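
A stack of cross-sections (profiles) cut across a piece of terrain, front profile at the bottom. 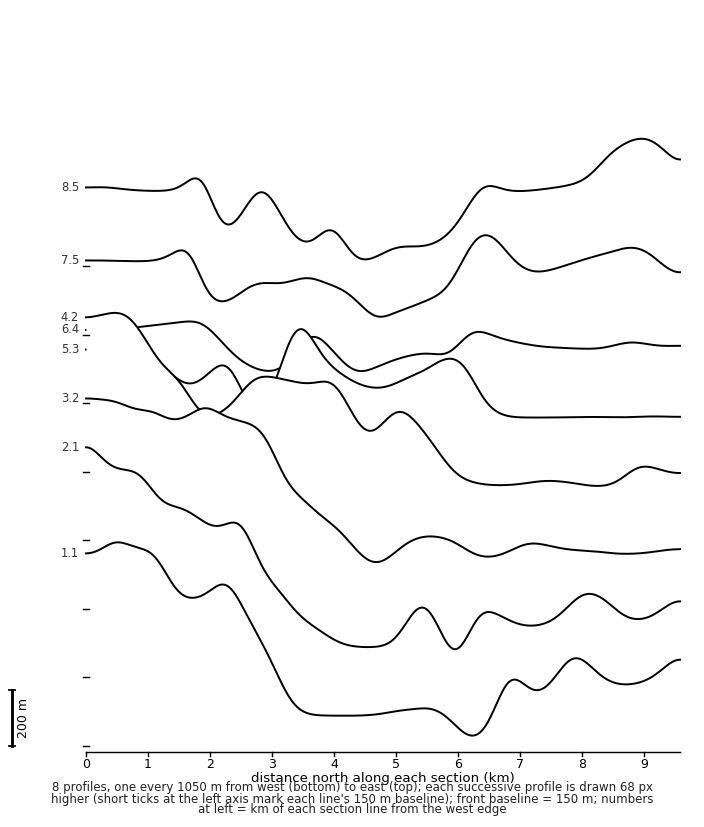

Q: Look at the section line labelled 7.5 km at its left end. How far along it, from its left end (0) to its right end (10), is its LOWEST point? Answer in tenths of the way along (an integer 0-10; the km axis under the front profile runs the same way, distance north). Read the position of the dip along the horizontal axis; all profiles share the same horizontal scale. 5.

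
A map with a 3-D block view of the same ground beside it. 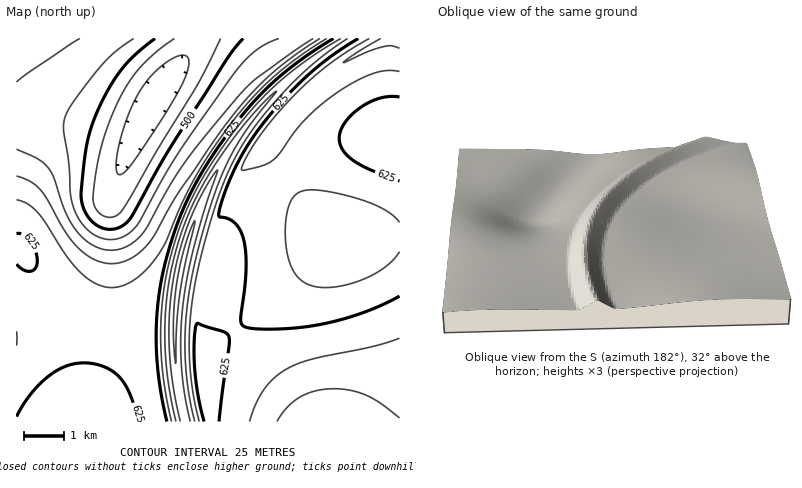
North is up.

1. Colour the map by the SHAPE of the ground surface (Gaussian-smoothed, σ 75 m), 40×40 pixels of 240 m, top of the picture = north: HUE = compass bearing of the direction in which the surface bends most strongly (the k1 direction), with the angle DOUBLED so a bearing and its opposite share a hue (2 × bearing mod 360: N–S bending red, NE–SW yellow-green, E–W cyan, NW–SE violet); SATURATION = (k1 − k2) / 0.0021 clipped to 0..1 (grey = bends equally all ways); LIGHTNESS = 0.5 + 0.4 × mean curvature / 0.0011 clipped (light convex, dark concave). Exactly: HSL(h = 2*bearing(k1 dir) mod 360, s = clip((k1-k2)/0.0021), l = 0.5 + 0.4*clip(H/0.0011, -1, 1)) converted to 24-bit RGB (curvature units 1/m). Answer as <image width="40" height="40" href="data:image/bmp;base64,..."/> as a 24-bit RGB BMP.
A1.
<image width="40" height="40" href="data:image/bmp;base64,Qk32EgAAAAAAADYAAAAoAAAAKAAAACgAAAABABgAAAAAAMASAAATCwAAEwsAAAAAAAAAAAAAg4OAg4OAgoKAgoKAgoGAgoF/gYB/gYB/gX9/gX9/gX9/gH5/gH5/gH5/fXqASCV2gYCC5f/HfoN8SidzeHeAfX+AfYCBfoGBfoGBfoGAf4KAf4KAgIKAgYOAgoOAgoKAgoKAgYF/gYB/gYB/gX9+gH5+gH5+gH5+g4N/g4N/goJ/goJ/goF/goB/gYB/gYB/gX9/gX9/gX9/gH5/gH5/gH5/d3GBUDN9i5GA3PqueHd9SCl1fH2AfX+AfYCBfYGAfoGAfoKAf4KAf4J/gIJ/gYKAgoKAgoKAgoGAgYB/gYB/gX9/gX5+gX5+gH5+gH5+goN/goN/goJ/goF/goF/goB/gYB/gX9/gX9/gX9/gX9/gH5/gH5/gH6Aal6CXkyDoK+Awt+Lb2h+VD99fX+AfYCAfYGAfYGAfoGAfoKAfoKAf4J/f4J/gYJ/gYKAgoGAgYF/gYB/gX9/gX9/gX5/gX5/gX5/gH5/goN/goJ/goJ/goF/goF/gYB/gYB/gX9/gX9/gX9/gX9/gX5/gH5/gH6AWUmBa2GEv9OJqbt8X1N+Y1iBfX+AfYCAfYGAfYGAfYGAfoKAfoJ/foJ/f4J/gIJ/gYKAgYGAgYB/gX9/gX9/gX5/gX5/gX5/gX5/gH5/goN+goJ+goJ+goF/goF/gYB/gYB/gX9/gX9/gX9/gX9/gX5/gH6AgH6ASDh+dG+E2+2cmKF6TT98bmqBfYCAfYCAfYGAfYGAfYF/fYJ/foJ/foJ/f4J/gIF/gYF/gYF/gYB/gX9/gX9/gX5/gX5/gX5/gX5/gX6AgoN+goJ+goJ+goJ+gYF/gYF/gYB/gYB/gX9/gX9/gX9/gX6AgX6AgH6AOy16eneD7fqxjpF7PjF4dHOAfYCAfYCAfYF/fYF/fYF/fYF/foJ/foF/foF/f4F/gIF/gYB/gX9/gX9/gX9/gX6AgX6AgX6AgX6AgX6AgoJ+gYJ+gYJ+gYJ+gYF+gYF/gYB/gIB/gH9/gH9/gX+AgX6AgX6AgH6AMyh4fXuD9/7AiIp7NCp2eHiAfoCAfYF/fYF/fYF/fYF/fYF/fYF/foF/foF/f4F/gIB/gIB/gH9/gX9/gX+AgX6AgX6AgX6AgX6AgX6AgYN9gYJ9gYJ+gYJ+gYF+gYF+gIF/gIB/gH9/gH+AgH+AgX+AgX6AgH2ALSd3gH6D+//GhoZ8Lih0e3uAfoB/foF/fYF/fYF/fYF/fYF/fYF/fYF/foF/foF/f4B/gIB/gH9/gH+AgX+AgX+AgX+AgX6BgX6BgX+BgYN9gYJ9gIJ9gIJ9gIF+gIF+gIB/gIB/gIB/gH+AgH+AgX6AgX6Af32BKSZ3gX+D/v/JhYR8KSd0fHyAfoB/foF/fYF/fYF+fYF+fYF+fYF+fYF+foF/foB/f4B/f4B/gH+AgH+AgX+AgX+BgX+BgX+Bgn+Bgn+BgYN8gYJ9gIJ9gIJ9f4F9f4F+f4F+f4B/f4CAf3+AgH+AgX6BgX6BgH2BJid3gX+D//3JhYR8Jyp0fH2Af4B/foF+fYF+fYF+fYF+fYF+fYF+fYF+fYF/foB/foB/f4B/f3+Af3+AgH+AgH+BgX+BgX+BgX+Cgn+CgYN9gIN9gIJ9f4J9foJ9foF+foF+foB/f4CAf3+Af36AgH6BgX6BgH2BJyx4gH6D//rGiIV8KS91fHyAf4F/foF+foF+fYF+fYF+fYF+fYF+fYF+fYF/fYB/foB/foB/f4CAf3+Af3+AgH+AgH+BgX+BgX+BgX+CgYN9gIN9f4N9foJ9foJ+foJ+foF/foGAfoCBfn+Bfn6BgH6BgX6BgH2BKTJ5fXuD/vS/jYh7LTd3enuAgIF/f4F/foF+foF+fYF+fYF+fYF+fYF+fYF/fYB/fYB/foB/foB/fn+Af3+Af3+AgH+AgH+AgX+BgX+BgYR+gIN+f4N+foN+foN/foKAfoKBfoKCfYCCfX6Cfn2Cf32CgX6CgX2CLzt8d3aE+Omvlo97NUJ6dXeBgYF/gIF/f4F/foF+foF+fYF+fYF+fYF/fYB/fYB/fYB/fYB/foB/fn9/fn9/f39/f39/gH+AgH+AgH+AgoR/gIR/f4N+foN/foOAfoOBfYODfYKDfYCDfH2DfXyDf32DgX2Dgn2DPEiAbnCF6tWZp5t7RVJ+anCCgoKAgIJ/f4F/foF/foF/foF/fYF/fYF/fYB/fYB/fYB/fYB/fX9/fn9/fn9/fn9/f39/f39/f39/gH5/goR/gIR/f4R/foSAfoSCfYWDfYWFfIKFfICFe3yFfHuFf3yFgXyEg32ETliDYGaGzreIxa6AW2WAV2SCgoKAgYKAgIJ/f4F/foF/foF/foF/fYB/fYB/fYB/fX9/fX9+fX9+fX9+fn9+fn9+fn9+f39+f35+f35+goWAgIWAf4WAfoWBfoaDfYaFfIaHe4OHen+HeXuHe3mHf3qHgnuGhHyGZGeESlmEq5mB6MmUcHR/PlZ/goKAgoKAgYKAgIF/f4F/foF/foF/foB/fYB/fX9/fX9+fX9+fX9+fX9+fX9+fn9+fn9+f39+f35+f35+goaBgIaAf4aBf4eCfYeEfIiGe4eJeYOJeH6Jd3mJeneIgHiIhHqIh3uHeXWEM0x/kYaB/uK9gH1+Kkx4goKAgoKAgYKAgIGAf4F/f4F/foB/foB/fn9/fX9/fX9+fX9+fX99fX59fX59fn59fn99fn99f399f359goaBgYaBgIeBf4iCfYmEe4mGeomJeISJdn2JdXaIeXWIgHaIhXiIiHqHhnuGKUh6hoCF/+bKjYR8LlJ5e36Cg4KBgoKAgYGAgIGAgIB/f4B/fn9/fn9/fX9+fX5+fX59fX59fX59fX59fn59fn59fn99fn99f399g4eCgYeBgIiBf4mBfYmCe4mEeImHdoSHdHyGc3SFeHOFgHSGh3eHiHmEiHuCOVV+dniE7MKcrZN8TmmAYnWDg4KBgoGBgYGAgYCAgICAgH9/f39/fn5/fn5+fn5+fn59fn59fn59fn58fn58fn58fn98fn98fn98g4eCgoeCgYiBf4mAfYmAeoiAeIaCdYKDcnmBcHGAdnGAf3OChHWCh3h/iHp+X2yBWG6FtJiC6LeUdHqAOGN+g4GBgoGBgoCAgYCAgX+AgH9/gH5/f35/fn5+fn19fn19fn59fn58fn58fn58fn98fn97fn97fn98g4eChIeCg4iBgol/f4h9eoZ7d4J7dH59cXZ7b295dG96fHJ8gHV7hHl7hn19fXyCM19+joaC/9/MiIF+Kl54fX+Bg4CAgoCAgn+AgX+AgX6AgH5/gH1/f31+f31+f319fn19fn18fn58fn58f398fn98fn98fn98hIeBhYeBhoiAhol+hIh8gIR5en93dHh1cHJ0bm1zcW50d3N4fHp9gX5/hX9/hoB/MWF9fIGE8r6lrIx8UHKAXHiDg4CAgn+Agn+Agn6AgX6AgX2AgX1/gH1/gH1/f31+f319f319f319f359f359f399fn99fn98hIaBh4eAiId/iYd9iIZ6hIJ4fnx1d3VzcnBybW90bnZ8cnuAeH2Af3+AhIB/hoF/XneDVniFrI+C87eie35/K2h4gX+Ag3+Agn6Agn6Agn2Agn2AgX2AgX2AgH1/gH1/gH1+f31+f31+f359f35+f39+fn99fn99hIWAhoV/iIR+iYN8iIB5hnx2gHZ0enV3cnd8bXmAbXqAcHyAdn2AfH+AgoCAhoJ/gYGALmp8h4WC/9PIlYF7PXJ8aX2Bg3+Agn6Agn6Agn2Agn2Agn2AgX2AgX2AgX2AgH1/gH1/gH5/f35/f35+f39+fn9+foB+hIR/hYJ+h4F9iX97iXt5h3l4gnt+enp/dHqAb3qAbXqBbnyBc32BeX+Af4B/hIKAh4N/RXaBaoGFxZKF45qOdX1+L3F4gX6Agn6Agn2Agn2Agn2Bgn2Bgn2Bgn2BgX2BgX2AgX6AgH6AgH6AgH+Af39/f4B/f4B/g4J+hIB+hn58iHx7iXx8iH1+hH1/f3yAd3uAcXqAbXuBbXyBcX2Bd3+BfYCAg4KAhoN/eoGBM3V+ioSB/9HMkn17Pnh7ZH+Bgn6Agn2Agn2Bgn2Bgn2Bgn2Cgn2Cgn2Cgn6CgX6BgX6BgX+BgH+BgICAgIGBf4GBgYF+g399hX59h319iH18iHx9hn1+gX1/ent/dHuAb3uBbXyBb32BdH+Be4GBgIF/hYJ/h4N/P3yAbISEwoiD6pWTeXx9KHRyfX1/gn6Agn2Bgn2Bgn2Cgn2Cgn2Cgn6Cgn6Cgn6CgX+CgX+CgICBgICBgIGBgIKCgIB9gn99g358hn18h318iH18h318g31+fX1/d3yAcXyAbn2Bbn6Bcn+BeICBfoF/hIJ/hoJ/eoF/MHx8hoOB/r2+onp7VH57SH96gn6Bgn6Bgn6Cgn2Cgn2Dgn6Dgn6Dgn6Dgn+DgX+DgX+CgYCCgICCgIGCgIKDf398gH98gn58hH58hn58h358h358hX19gH5+en1/c32Ab32Bbn6BcH+BdYCBe4GAgoJ/hYJ/h4J/S4F+XISBpX+A/bi/hHt9L3dsa4F+gn6Bgn6Cgn6CgX6DgX6DgX6DgX+DgX+DgX+DgYCDgYCDgICDgYGDgYKDfn97gH97gX57g357hX57h358h398hn99gn5+fH5/dn6AcX6Bbn6Bb3+Bc4CBeYGAfoB+hIF/hoF+goF+K3lwe4KA4JCa14WTdn19J3RieoCAgX6CgX6CgH6DgX6DgX6EgX+EgX+EgX+EgYCEgYCEgYGEgYKEgYOEfn57f397gH97gn98hH98hn98h4B8hoB9hIB+f39+eX+Ac3+Ab3+Bbn+BcYCBdoGBfIB/goF/hYF/h4B+aoF8OX9yiIGB/r3LqHqGYn94MXpkfX+BgH6CgH6DgH6DgH+DgH+EgX+EgYCEgYCEgYCEgYGEgYKEgYOEfX58fn98gH98gX98g4B9hYB9hoB9hoB9hYB+gYB+e39/dX+AcH+Abn+Bb4CBc4GBeYB/foB+hIF/hoB/hoB/RYBzWIR5mICF/8zbkXuCT39vPX5mfn+Bf36Cf36Cf3+DgH+DgH+DgYCDgYCDgYGDgYGDgoKDgoODfX59fn59f399gIB9goB9hIF9hYF9hoF9hoF+g4B+fn9+eH9/cn+Ab4CAboCAcYCAdoB/fIB+goF/hYF/hoB+g4B+LnpkbYR8soGQ/bnSh3yBQ35lRIBlfYCBfn+Cf3+Cf3+CgICCgICCgYCCgYGCgYKCgoKCgoOCfn5+fn59fn99f4B+gYF+g4F+hIF+hoF+hoF+hYB+gYB+e39+dX9/cIB/boB/b4B/c4B+eIB+fYB9g4B+hYB+hoB+eYF7KHlcd4R+xoWf96nLhH2BQH1fQoBgfYCBf3+Bf3+CgICCgICCgYGCgYGCgoKCgoKBgoOBfn5+fn9+fn9+f4B+gIF+goF+hIF+hYF+hoB+hYB9g399fn99eH59c39+b39+boB9cIB9dYB9en98gIF+hIF+hoF+hoF/boJ4K3tZeoR/0Imq9aXOhH2DRX5eOX1UfIGAf4CBgICBgICBgYGBgYGBgoKBgoKBgoOBf35/f39/fn9/foB+gIB/gYF/g4F+hIB+hoB+hn99hX59gX59fH58dn59cX98bn98b4B8coB7doB8e4B8goJ+hYJ/hoF/hYF/ZYNzLXxVe4R/zoiu+azaiHyGU39jK3dDdYF5f4CBgICAgYGAgYGAgoKAgoOAgoOAgH+Af3+Af4CAf4B/f4B/gYF/goB/g4B+hX9+hn59hn19g318f319en18dH58cH97boB7b4B7c4B7eIF7fYF8g4N/hYJ/hYKAhIKAY4RxLHxPeIR9v4Op/r/plHuPZ39vJXM2YIJmf4B/gYGAgYGAgoKAg4N/goR/gX+BgH+Af3+Af4CAf4B/gIB/gYB/g39+hH5+hn19hnx8hXx8gn18fn59eH58cn97b4B7boB7cIF7dIF7eYJ7foJ9hIR/hYOAhYKAhIKAZoRxKHlHcoR5p4Cc/8rxs3yqeH57NnpAOX0/eIF3gYGAgoGAhIR/goV/gn+CgX+BgH+BgH+AgH+AgH+AgX9/gn5+g31+hX19hnx9hnx8hX18gX59e357dn97cX96b4B6b4F6cYJ6dYJ6eoJ7f4N+hISAhIOAhIKAg4GAb4N1JnhAZIRujoKN+Kzq55Hch3yIYYBjJnQnVIJQf4J8hoR/g4Z+gn+Dgn+CgX+CgH+BgH+BgH+AgX9/gn5/g31+hHx+hnx9h3x9hnx8hH18gH98eX56dH96cIB5boF5b4J5coN5doN6e4N8gIN+g4OAhIKBg4GBgoCBeYF8MHxESYRYfoOEyoXF/8n7tHy1fn2AU4BQMHYmX4VThYp4"/>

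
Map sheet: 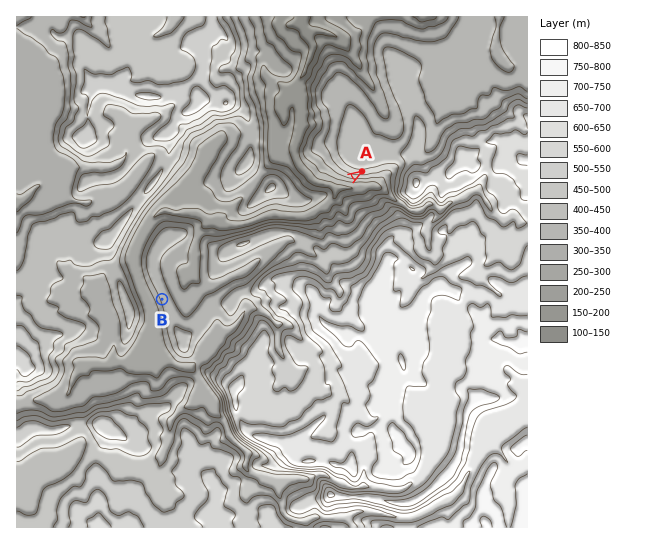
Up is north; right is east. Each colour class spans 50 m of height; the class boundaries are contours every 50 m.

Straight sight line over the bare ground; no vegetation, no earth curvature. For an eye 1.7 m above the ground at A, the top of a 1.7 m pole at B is out of sight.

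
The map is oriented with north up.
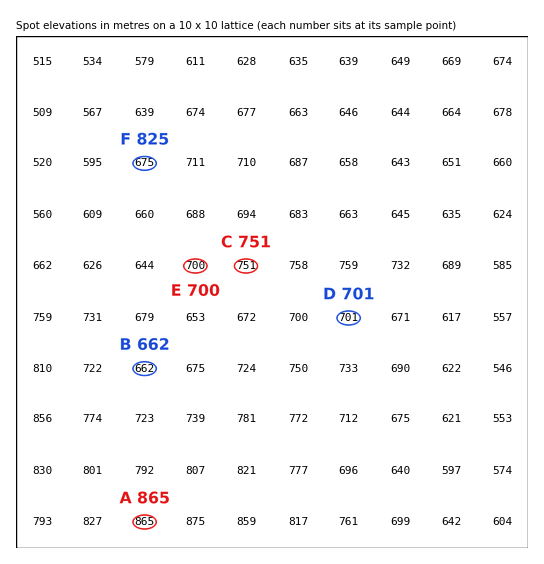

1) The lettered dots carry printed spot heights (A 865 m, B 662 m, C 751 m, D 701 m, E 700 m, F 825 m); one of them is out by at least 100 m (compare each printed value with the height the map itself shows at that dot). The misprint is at F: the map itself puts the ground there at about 675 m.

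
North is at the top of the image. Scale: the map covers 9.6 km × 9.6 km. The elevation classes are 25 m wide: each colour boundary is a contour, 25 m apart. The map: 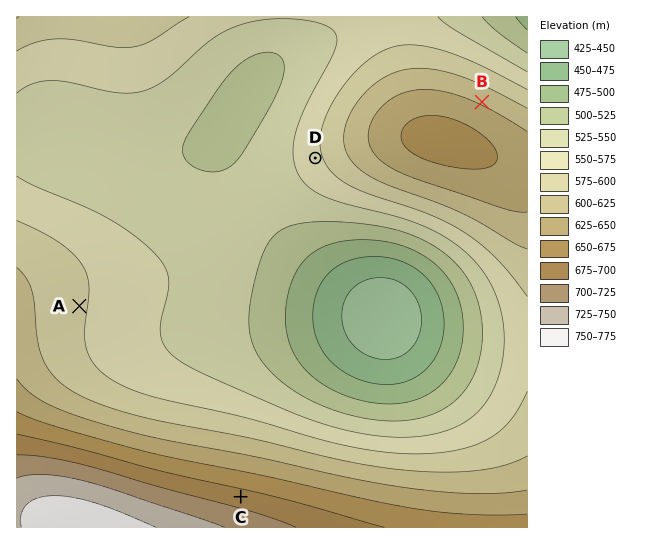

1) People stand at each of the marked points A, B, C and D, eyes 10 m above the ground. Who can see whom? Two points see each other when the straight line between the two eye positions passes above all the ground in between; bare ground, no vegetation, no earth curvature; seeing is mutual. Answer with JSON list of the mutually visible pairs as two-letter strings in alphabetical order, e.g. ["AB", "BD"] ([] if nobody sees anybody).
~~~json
["AC", "AD", "CD"]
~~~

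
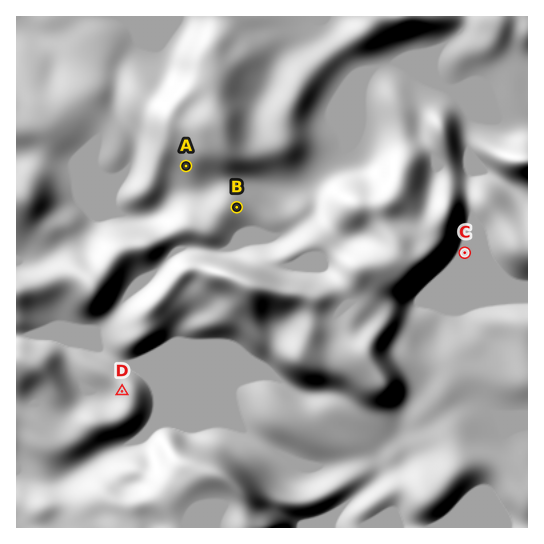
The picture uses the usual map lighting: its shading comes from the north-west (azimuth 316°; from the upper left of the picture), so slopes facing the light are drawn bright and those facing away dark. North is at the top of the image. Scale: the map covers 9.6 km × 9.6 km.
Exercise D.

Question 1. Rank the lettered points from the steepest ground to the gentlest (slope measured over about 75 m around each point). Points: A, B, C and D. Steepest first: A D B C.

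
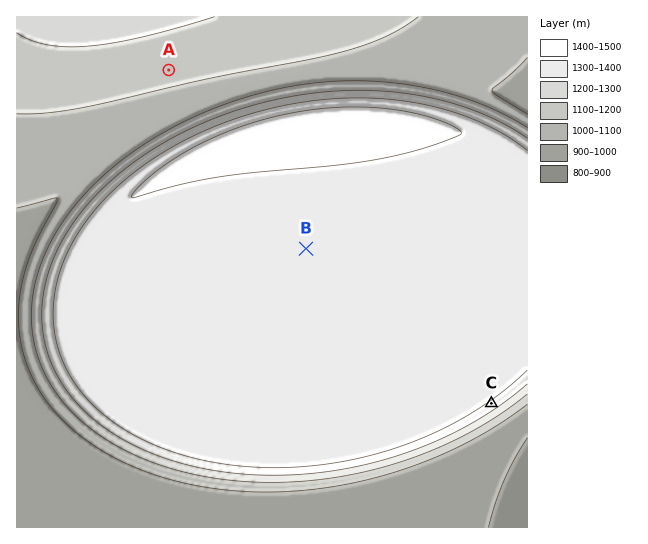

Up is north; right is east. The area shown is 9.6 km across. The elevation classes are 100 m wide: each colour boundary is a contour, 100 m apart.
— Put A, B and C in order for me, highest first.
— B C A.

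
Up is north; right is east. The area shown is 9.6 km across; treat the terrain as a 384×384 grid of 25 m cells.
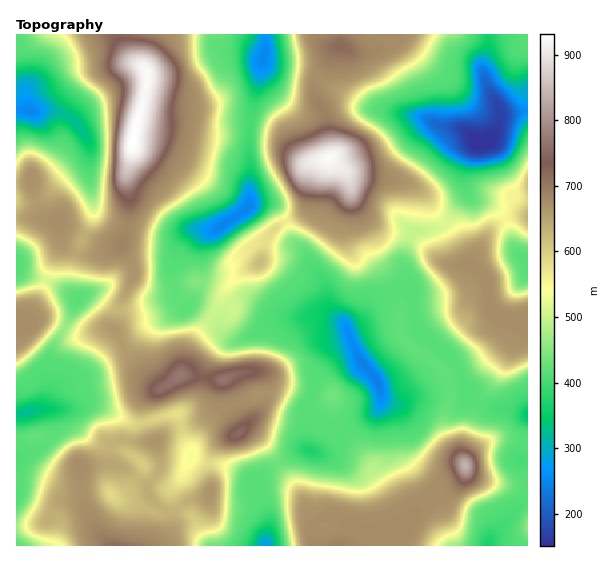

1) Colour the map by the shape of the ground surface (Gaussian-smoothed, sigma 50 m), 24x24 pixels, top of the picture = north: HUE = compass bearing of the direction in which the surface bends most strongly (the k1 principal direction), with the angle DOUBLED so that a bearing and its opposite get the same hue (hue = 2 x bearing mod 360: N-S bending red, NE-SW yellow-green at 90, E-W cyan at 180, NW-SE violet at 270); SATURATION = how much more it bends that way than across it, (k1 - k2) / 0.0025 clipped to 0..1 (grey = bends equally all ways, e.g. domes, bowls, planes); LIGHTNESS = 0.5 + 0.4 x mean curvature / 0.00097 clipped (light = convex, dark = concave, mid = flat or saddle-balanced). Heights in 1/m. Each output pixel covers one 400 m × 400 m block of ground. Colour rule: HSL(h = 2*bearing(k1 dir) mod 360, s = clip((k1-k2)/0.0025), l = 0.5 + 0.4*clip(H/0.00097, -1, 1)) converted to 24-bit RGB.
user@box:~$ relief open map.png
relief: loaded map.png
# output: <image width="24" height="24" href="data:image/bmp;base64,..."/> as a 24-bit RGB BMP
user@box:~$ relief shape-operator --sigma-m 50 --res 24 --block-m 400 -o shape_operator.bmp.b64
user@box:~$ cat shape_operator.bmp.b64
<image width="24" height="24" href="data:image/bmp;base64,Qk32BgAAAAAAADYAAAAoAAAAGAAAABgAAAABABgAAAAAAMAGAAATCwAAEwsAAAAAAAAAAAAA2ljCfMq6VMfJfqqKaqVzjWhXmml3xKqMsBeGM9I4UHa1IhVdKDJn2/K6b35oiXZlgXp/gn+AsImEvU+NbMljMlmFSoeNh0WbTWrE3JukY5aYf7F/UX2mh11TkIZPuVlfokai3/LMIyp0flC2GC2T2ua2gIOdh5y5j4G4kX+XioCFqXux7dvBDCEnVINXOXl9GzlI2LKZoYR4rL9oRCE3aZhhjLppOnyRuIXJ9O7XFhtLaVqGIZnS1vLgh6XSdUS0jjSIxonBso2+lXmR4Elk3GOrCvXARoOYNmaAXWDE06ilsn+Ya3q0VK21ynJZL4F3S49D/4MdLhsOOWQwIcxOkZI/a0kyXDIyiqpcOoJHk06Ty2uU3Vjp0vncIymobEh7ZYloEVY5wuir6FHDsGVgoTGrrdGZgU6NMCFL6nWTzZWlSdeAII9sY0owiZJIYox/bKhoWJJeJmdjuoLJsvDT9bPEWhmbWWl8bmfDlnrBKXktO85t03rTrkMdosk/vynUaVu/U8Ws89bs4by0H0NmZGabfpCOc5R0ScG5onW1lFiaHIsses8mnEgm5xxqQKa+NVUZWWMkfo4/NmUwVxQm2rmNyo4vFj0UYKtCdYpQToI+4YmDsCQyNmVul3V4kKqALK1vdB0og31LlZdji41RiG5VfnpZsVlAaXKubYOofpKUWE55ZzmfhM2Dx6zi2ZvjPY3GzJ3kRZm0W5lH7eTDEzGAeayKhtC8ohyQnCNDjJJqfJl2kJJ3d0tYtWguNnQlD3kgQnNadVdFPCAjO81Cg7CAVISFu8SYe6PCQ9Hr4dH42Nb17cLwUyGRhryUgUY/QAoxeLx0eaGBfZiLflh+lTh3xpKZ5aa79tHkBE5LmkXpjo/SgNOjW8SPQ43Is6nY0MWAOh0NGC4FY1YMbDMamYNclJJWXhNuaqa9kayZfpyMflppWho4XMdqicinoo6tnIWR9dbuAC4/3Ljly5+nprNhL3E2IjkUzhkfrFyGs7h6UXt6jZhufGVZs5dlIwkqd7lwjqCGgm+FdC+EkrLZfryig5WLf4CQ48vv3rabJw8zCysO7VVd5d1MMGBUdlR5NmJczZh/s5hbP3RPjX9tlW+AgUqJep3GcaKUfIl5bWiCTDt4zMtuep2DcNh2BW/+PTYNzioAaio3lZgtAWkY+e3SHFmbVFGNXHy1vWR301ujzsN0K4Jlc4uQfEmEtGo1OpI4X4xqbz5ueyU3gd6HfJKC2+/JCBUrHhAj5M61gKTQlZ3QiYjAyOWYJR55Xo+YSZXCYVzkw3ra8uHZQEG5YzJuaiE2rOSdrFSCNnlAIBZj1fb0rJHHtKmLoNc4PBU8UMXHetOQjaV1PYTIsIOc2r6TIm90MJc2SFccCSoYyITY+8DjthprWxY+neXLxJG0iICzdK3SIpWrSH0qYJpQ05DQ82mfTBBVpp7Ng4yds9etAwkz4VJDxb1p3U1nOlIihpM8MHcgADMKWmge/wO1x+yriU5exIwqWcxdaBxNc11FZr9ULLuCMVRb5jVeXGfZyM57U7iEsNefEwAz7Yd4otZmn16z257fR6OqfcbKJEaSKR1WWB4g5ctkNHRO2/PCP5ilfjnBlr7O1/TwQyiESjh9h7jRijG37+fcldHUjUBiBgQv4ouY8tKvNXxeq26lu6GWRIGgjC+1NBNrkrPJ6e7cnqfIqN27dXPAU6LRu+3uojR8TGvOZJXfdWbCcTGiyfGZmS1XrmlXCwUut1l09evWf4C0PW5/wq+VWkyTNEZ/IBaqlerFpbPa1cHjwsvimXi8TMyXZCg1dr5qakwqIiMRGSQPoIA7psx3pD1+wUtGGAgrSaqa++vQpKhySFCOxbOHUo6aPDd+EWCg4t+wUG41gbAvmcVFwnS/mClWbotVTx0bdU0re3ZCLmZxP8tvWEgfdG4zg0M+IidQNK1h9t28xrOENUliv8KPhWvDQWaGGYOPpDM62GlhlrRwzs4QJh4Nll8rhicYdFQzmKhrWtCaOydmfr4pPVBmkWOKlEBvrTO3K6BRqNwu4c+tRGWSoeSwaiSLa76EHzpwQiVm7dyymXRk1GWDtUOmNpU/RJBvcHq/uMjTNn3KYxppndN4YlihUYSQQkGTldWWh2jZ1/Tx2Ojdp2fCNZ4xai1ivMhgDxIkPSxI5tR2nH50k4d4sIq+zojCYZ+HOpt1rr9xSgtESoyhyq2jkElyfVhRQVN2fcp6N8V1dcJVsEgzzG5FaihvbHdHwXteDBg3UDty0OqphZ6tk6O2gGeQooSh1qy5XH+DV3g7Uk2/RJK2m5mC"/>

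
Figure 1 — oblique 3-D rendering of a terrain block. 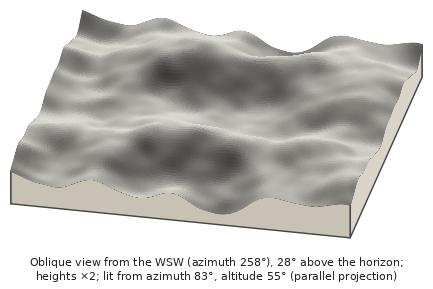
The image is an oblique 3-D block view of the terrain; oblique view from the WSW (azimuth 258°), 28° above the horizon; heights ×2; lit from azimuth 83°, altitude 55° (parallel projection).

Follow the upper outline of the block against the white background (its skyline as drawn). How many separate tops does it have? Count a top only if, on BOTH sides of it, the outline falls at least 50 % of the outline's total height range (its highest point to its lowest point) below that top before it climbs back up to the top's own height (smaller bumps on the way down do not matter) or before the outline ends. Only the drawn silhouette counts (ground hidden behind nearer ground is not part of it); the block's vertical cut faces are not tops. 0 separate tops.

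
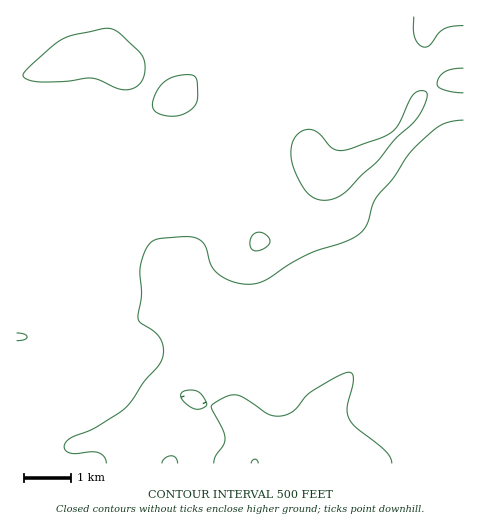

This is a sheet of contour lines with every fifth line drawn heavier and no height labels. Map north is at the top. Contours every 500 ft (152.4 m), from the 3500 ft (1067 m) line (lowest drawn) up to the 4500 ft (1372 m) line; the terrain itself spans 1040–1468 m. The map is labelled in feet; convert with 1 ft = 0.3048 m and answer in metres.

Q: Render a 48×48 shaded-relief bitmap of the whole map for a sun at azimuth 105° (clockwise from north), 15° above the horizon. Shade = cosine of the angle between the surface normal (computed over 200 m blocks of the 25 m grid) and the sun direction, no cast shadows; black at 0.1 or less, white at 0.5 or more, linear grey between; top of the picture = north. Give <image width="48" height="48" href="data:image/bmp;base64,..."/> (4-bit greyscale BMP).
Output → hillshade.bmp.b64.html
<image width="48" height="48" href="data:image/bmp;base64,Qk32BAAAAAAAAHYAAAAoAAAAMAAAADAAAAABAAQAAAAAAIAEAAATCwAAEwsAABAAAAAAAAAAAAAAABEREQAiIiIAMzMzAERERABVVVUAZmZmAHd3dwCIiIgAmZmZAKqqqgC7u7sAzMzMAN3d3QDu7u4A////AGZmZlVnh2QzWd24ZlZnd3dmZmZVRFZmZmZmZmZnh2UzWcyodmZnd3ZmZmVURVZ2Znd3d3d3iHZDWKqYdmZnd3ZmZlVUVWd3Znd3d4iIiIdkWJh3dmZmd3ZmVVREVnd3ZneHdniaqamGaId3dmZmd3dlVUQ0V4h3Znd3ZVaau7uoeHZndmZmd3dlVDM0Z4h3Znd3ZUVorN26l2ZmdmVWd4d2VDIkV4iHZneHdlRGjO7cqGZmdmZmZ3d2VDIjVnh3Znd3h2Q0au/9uHZmdmZmZ3eHZTIjRmd3d2ZniIZDR77/yYh2Zmd3ZneIdkIjRWZmZmZmeIhkNHvv2pmGVmd3ZmeIh1MjRVVVVXd2Z4mXUzfOypqXVVZ3dmaJh2QzNVVVRYiYdmeZhCWsuZqoZEZ4h2Z5qGQzRWZlVXiahlaKp0WKmZmYZEVomXVpqXUzRWZmZmeJhlV6uXZ4iIiHZERXmoZouoVDRWd3d1Z3dURou6mHd4d2ZURXm5dXq5ZDRWeIiFVmZURWm8yXZ3ZVVURXmqdViqdURWeIiFZmZVREat64ZmVEVUVXmpdEaJhlRWd4iGZmZlVEWd7IdmVEVWZnmYZDRomGVmd3d2ZmZmVUWM65dlQ0VniZmYVDNXiHZnd3ZmZmZlZVWc25dkMjNXq8u5ZENFd3Znd2ZmZmZVZlacy5dkIRE2nN3Ll2VVZ3dmZmZmZmZVZlWLyphlMRADes3cuYh3d3ZmZmZmZmVVZmV6uoh2QhABSKvMuZmZmHdmZmZmZmVVZmZpqXd3VCIRN4mqmIiaqpdmZmZmZmVVZmZniGZ3ZUMiRpmIh3eJq6h2ZmZmZmZVZmZWdlVnZVVEV5qHeIiJq6h2ZmZmZmZmZnZmZUNGZlVVV6uFV6u7vLl2ZmZmZmZmZ3dmZDI1ZlVVaKpiNq3t3cqGZmZmZmZmZ3d3ZTEjVVVWeIYwBJ3/7uynZmZmZmZlZnh3dkIRNFZmd2MAA3rv7v/JdmZndmZlVniHd2MhEkZ3djAAJWec3f/7hmZnd2ZlVXiIiYVDIjV3dSAAR2VXm+/9l2Znd2ZlVGeImpdlQzV3ZCAAWIU0WL//yXZmZmZVVFeIqpd3dTRnZTISWIZDRHv//Jh2ZlVFVFZ4mpiJhjNXdlQzV4dVVEa//rmGZlREVUVmeIiap0JGZlVVZ3ZlZkNc/8qXdmVFVUVlVVeruWREVVVmZmZmd2Mn3sqYh2ZWZVVlQzWLy4ZEREVmVVZmd2MknLmIiHd3ZVVnUxN6y5dVREVmVEVnd2Q0aId3d4iIdkV5hSJYu5dlVEV3ZEVndlREVVVVVmeJhlWLuENGiqdlVVZ3ZUVmZVVVVURFRERXhlaLuWVFaJdlVmZ2ZVVmVUVmZVVVUyI1ZlaKqXZmVnZmZnZmZVVmVEVVZmZmVDIjRVaIh2Z4dmZmZmZmZVZmVUREZ3dmZVRERFaIdlV4h2ZmZmZmZmZmZUQ0Z4d2ZmVVVVZ3dlRomHZmZmZmZmZmZUMzV4d2ZmZVVWZ3ZlRXmHdmZmZmZmZmZUMzVndw=="/>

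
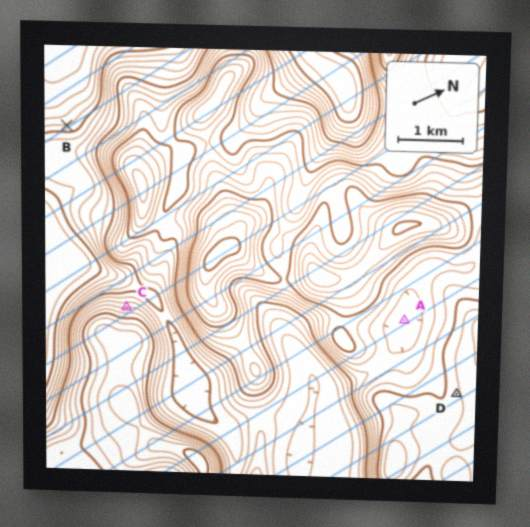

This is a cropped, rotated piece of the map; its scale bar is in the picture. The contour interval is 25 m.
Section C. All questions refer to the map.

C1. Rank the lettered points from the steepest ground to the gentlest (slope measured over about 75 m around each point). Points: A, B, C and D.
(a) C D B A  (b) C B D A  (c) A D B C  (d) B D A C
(b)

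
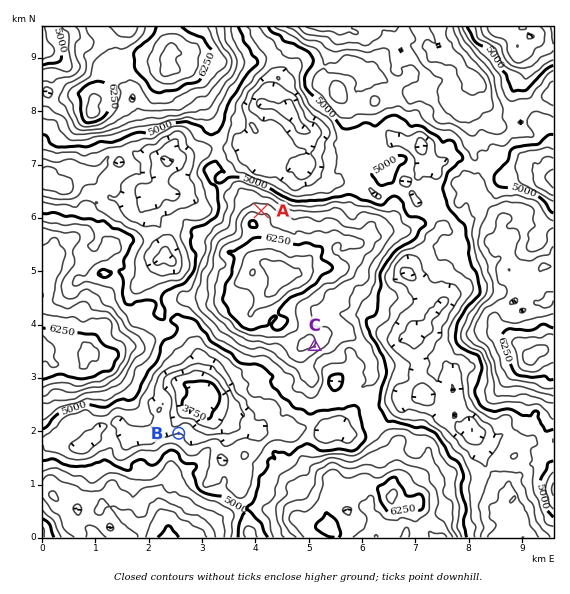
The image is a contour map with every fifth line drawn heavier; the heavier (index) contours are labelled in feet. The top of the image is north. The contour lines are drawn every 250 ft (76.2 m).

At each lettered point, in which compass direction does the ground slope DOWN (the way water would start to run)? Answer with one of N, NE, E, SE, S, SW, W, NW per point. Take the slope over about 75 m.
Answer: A N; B N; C SE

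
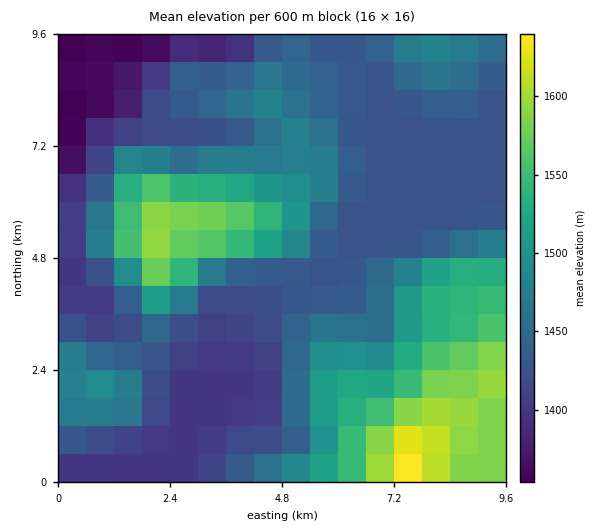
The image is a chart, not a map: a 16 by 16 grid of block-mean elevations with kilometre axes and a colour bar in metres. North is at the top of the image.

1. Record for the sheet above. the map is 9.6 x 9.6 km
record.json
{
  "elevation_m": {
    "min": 1350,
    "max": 1650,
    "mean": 1460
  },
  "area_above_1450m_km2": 42.3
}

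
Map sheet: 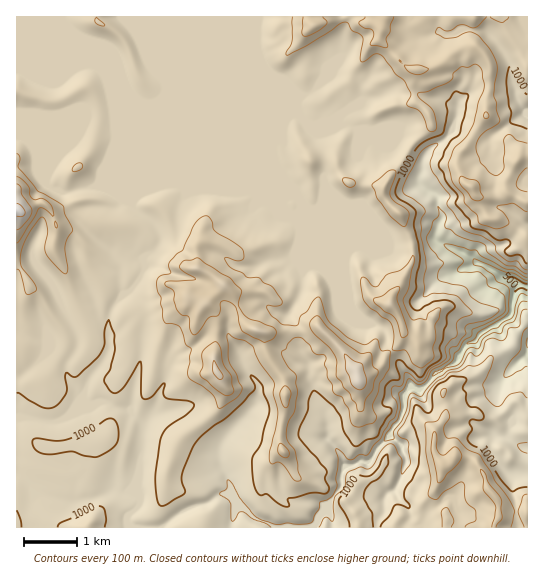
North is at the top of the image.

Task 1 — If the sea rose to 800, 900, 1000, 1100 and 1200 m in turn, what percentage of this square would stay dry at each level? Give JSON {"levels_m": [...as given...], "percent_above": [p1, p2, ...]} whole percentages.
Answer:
{"levels_m": [800, 900, 1000, 1100, 1200], "percent_above": [97, 93, 75, 18, 4]}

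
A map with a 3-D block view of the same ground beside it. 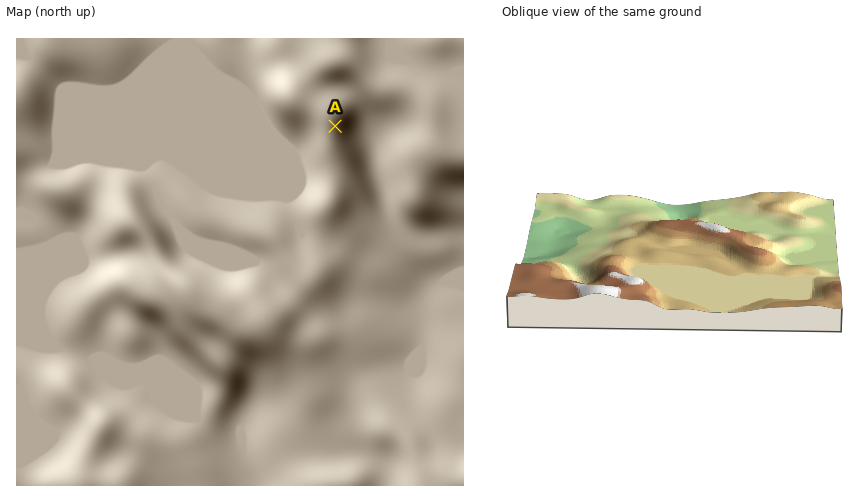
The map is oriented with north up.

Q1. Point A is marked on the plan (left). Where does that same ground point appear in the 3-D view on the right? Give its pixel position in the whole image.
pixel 607 273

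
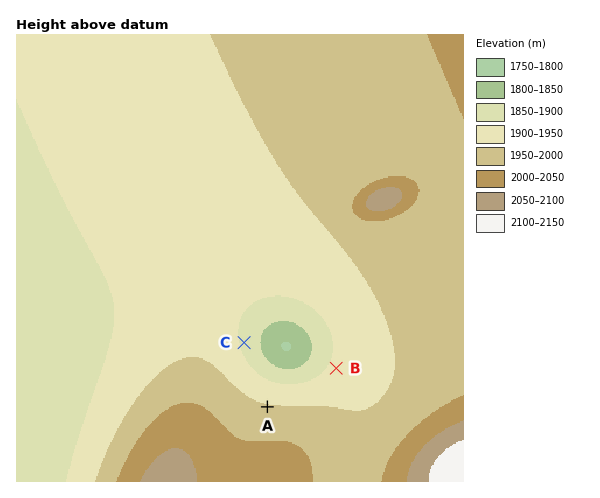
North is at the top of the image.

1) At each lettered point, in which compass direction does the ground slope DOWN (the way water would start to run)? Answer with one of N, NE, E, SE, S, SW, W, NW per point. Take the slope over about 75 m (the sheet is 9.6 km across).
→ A N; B NW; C E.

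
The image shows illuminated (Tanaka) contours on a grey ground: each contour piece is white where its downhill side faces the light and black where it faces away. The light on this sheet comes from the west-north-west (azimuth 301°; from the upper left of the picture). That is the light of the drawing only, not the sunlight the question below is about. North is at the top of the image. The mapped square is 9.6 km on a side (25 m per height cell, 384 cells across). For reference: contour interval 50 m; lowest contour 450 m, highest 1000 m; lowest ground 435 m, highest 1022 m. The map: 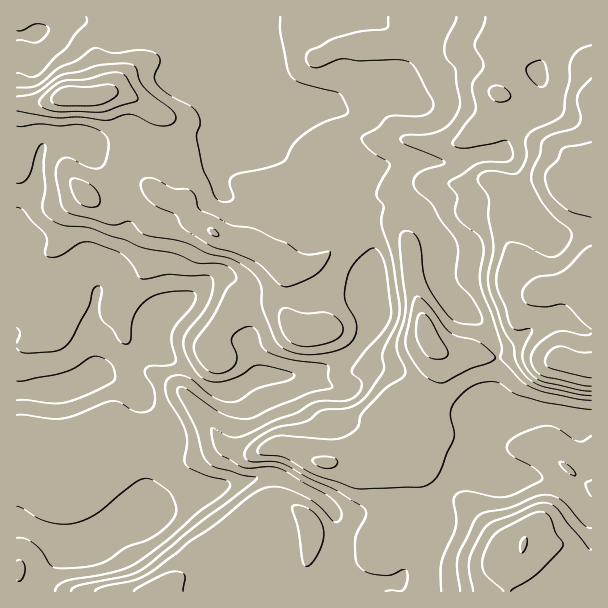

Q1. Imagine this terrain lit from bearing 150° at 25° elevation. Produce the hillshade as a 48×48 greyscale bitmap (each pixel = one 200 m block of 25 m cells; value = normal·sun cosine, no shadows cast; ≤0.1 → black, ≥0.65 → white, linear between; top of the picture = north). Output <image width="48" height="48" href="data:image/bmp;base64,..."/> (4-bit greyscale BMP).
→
<image width="48" height="48" href="data:image/bmp;base64,Qk32BAAAAAAAAHYAAAAoAAAAMAAAADAAAAABAAQAAAAAAIAEAAATCwAAEwsAABAAAAAAAAAAAAAAABEREQAiIiIAMzMzAERERABVVVUAZmZmAHd3dwCIiIgAmZmZAKqqqgC7u7sAzMzMAN3d3QDu7u4A////AKlzEAAAAmmqmZmZmqmZmZmId3eJrNy6mKqGMhAAADeamZmZiamZmZmYd2Z5m8y6mJmYdmVCABR5mZmZiKqImZqYdlVniby7qXiJiIh2QQFHiZmZiKuIiZqphkRGeKuqqWiZmZmIdBAUaJmZiKuHeJmpl1Q0VoqpiImqqqmZh1IBNYmZiImGeJmZmHUyIliYeKqqqrqZmYYxEliZl2eIiImZmYZTEAN3iaqZiaqqmZh1ISR4dmmquqqqmYdlQgFGiamZiImaqZmZhUM1aKzMzLuqqYd3dkNHmJmZmZmZmZqry7qYm93bu7u7qpiImIeJmJmZmZmZmYmazM7+zLu6maq7qqmZmamZiImZmZmZmYd4moi9yXZ4iImqqqmZmZmIeImZmZqZqYd3iFIldmVWd3iZqqmZiHd3iIiIiJmZmZh4d1MAJFZ2d4iJmZmZiHd4iGZlVniIeJiHZlUxEkVVZ4mZmZmZmIiJqlZlVEZ3d4mGVVVUMyMyJGiaqqqZmaq83oiIdlVnh2d3iHZmVDREIjWKq8uqms7//7uqmXd4h1Rqzbh3d2Z4dTRpu93Lqr7//8zMupmIh1R6ztuqu7mHh2Z5u83MqZrMu6u8y6qph2Z4mru83v7JZneJq6u6l1Z4h5mqu7qqmHZniaqaze7tlERomYeHh0NGZpmZq6qaqXU1iqqImavMtzE3mGVmiYVFeKmZmqmqqYYzaaqHd3eJqVEVd3ZmebqHiaqpmZiruphTR5mHd3eImXQkaIiHeKu6maqqmZiLzLqFRnh4mZiaqXVVeZmHeJqqmKqqqpiJvMzJZniJq7qqqXVniZh2eHeJmJmqqqmIq8zduZqZmqu7unV5mIhkaIZmeJmau6qqq7vN7cupmJm8yoZ5qIdjR4dUZ4iau7u7vMzM3cuYiIiby5d5qYh1Vnd1VoiazMzLvMy7uoiIiZiJu5d4mZmHZ3iIdpmrzd3LqqqYdmaIiZiImYd4mZqYeIiaqZmavdy6qqmHVmeIiIiImYeImIiIiZmquqh4m7qqmpmYd4iImIiIiYiZmYiImZmaqrlneImZiIiJmIiIiIiIiIiJmIiImYiJmcp2ZmeId3iJmHdneIiIiHd3ZmZmZmZ4ibp1Zmd4d4mZmHZmeJmZmZh3d3ZERERneLqGZ3d4iImZmYh3Z5mqmaqpmaqYdlVWZruoiZiJmZmZmZmIdmiZiImYd4q7p1VFVc3d3Muqq8upmZmYhlVnd2ZmVEaKuFQ0Vs3v///su7qpmZmZmHZmd2ZmZUVpuoZEZ4it///9qHeJmZmZmZiIiHd4h2Z5q6hlZzEDd4rLl3eImZmZmqupmImZmHZ4mZl1VTEAASR5mZmZmZmZmru6qpmZmYZmeImGVnUgAiI2mqmZmZmIiau7qqqZiYdniZmGZodTNEQ0eZmZmZmIiImqqqqZiJmJmqqHVXdlVWZlZ4mZmZmIh4iJmZmZh4iJq7qYdpmGZniIiIiJmZmId3iIiIiYh3ZniaqYiLqYZmiqmYiImZmId3iIiIiZh2Zmd4iImQ=="/>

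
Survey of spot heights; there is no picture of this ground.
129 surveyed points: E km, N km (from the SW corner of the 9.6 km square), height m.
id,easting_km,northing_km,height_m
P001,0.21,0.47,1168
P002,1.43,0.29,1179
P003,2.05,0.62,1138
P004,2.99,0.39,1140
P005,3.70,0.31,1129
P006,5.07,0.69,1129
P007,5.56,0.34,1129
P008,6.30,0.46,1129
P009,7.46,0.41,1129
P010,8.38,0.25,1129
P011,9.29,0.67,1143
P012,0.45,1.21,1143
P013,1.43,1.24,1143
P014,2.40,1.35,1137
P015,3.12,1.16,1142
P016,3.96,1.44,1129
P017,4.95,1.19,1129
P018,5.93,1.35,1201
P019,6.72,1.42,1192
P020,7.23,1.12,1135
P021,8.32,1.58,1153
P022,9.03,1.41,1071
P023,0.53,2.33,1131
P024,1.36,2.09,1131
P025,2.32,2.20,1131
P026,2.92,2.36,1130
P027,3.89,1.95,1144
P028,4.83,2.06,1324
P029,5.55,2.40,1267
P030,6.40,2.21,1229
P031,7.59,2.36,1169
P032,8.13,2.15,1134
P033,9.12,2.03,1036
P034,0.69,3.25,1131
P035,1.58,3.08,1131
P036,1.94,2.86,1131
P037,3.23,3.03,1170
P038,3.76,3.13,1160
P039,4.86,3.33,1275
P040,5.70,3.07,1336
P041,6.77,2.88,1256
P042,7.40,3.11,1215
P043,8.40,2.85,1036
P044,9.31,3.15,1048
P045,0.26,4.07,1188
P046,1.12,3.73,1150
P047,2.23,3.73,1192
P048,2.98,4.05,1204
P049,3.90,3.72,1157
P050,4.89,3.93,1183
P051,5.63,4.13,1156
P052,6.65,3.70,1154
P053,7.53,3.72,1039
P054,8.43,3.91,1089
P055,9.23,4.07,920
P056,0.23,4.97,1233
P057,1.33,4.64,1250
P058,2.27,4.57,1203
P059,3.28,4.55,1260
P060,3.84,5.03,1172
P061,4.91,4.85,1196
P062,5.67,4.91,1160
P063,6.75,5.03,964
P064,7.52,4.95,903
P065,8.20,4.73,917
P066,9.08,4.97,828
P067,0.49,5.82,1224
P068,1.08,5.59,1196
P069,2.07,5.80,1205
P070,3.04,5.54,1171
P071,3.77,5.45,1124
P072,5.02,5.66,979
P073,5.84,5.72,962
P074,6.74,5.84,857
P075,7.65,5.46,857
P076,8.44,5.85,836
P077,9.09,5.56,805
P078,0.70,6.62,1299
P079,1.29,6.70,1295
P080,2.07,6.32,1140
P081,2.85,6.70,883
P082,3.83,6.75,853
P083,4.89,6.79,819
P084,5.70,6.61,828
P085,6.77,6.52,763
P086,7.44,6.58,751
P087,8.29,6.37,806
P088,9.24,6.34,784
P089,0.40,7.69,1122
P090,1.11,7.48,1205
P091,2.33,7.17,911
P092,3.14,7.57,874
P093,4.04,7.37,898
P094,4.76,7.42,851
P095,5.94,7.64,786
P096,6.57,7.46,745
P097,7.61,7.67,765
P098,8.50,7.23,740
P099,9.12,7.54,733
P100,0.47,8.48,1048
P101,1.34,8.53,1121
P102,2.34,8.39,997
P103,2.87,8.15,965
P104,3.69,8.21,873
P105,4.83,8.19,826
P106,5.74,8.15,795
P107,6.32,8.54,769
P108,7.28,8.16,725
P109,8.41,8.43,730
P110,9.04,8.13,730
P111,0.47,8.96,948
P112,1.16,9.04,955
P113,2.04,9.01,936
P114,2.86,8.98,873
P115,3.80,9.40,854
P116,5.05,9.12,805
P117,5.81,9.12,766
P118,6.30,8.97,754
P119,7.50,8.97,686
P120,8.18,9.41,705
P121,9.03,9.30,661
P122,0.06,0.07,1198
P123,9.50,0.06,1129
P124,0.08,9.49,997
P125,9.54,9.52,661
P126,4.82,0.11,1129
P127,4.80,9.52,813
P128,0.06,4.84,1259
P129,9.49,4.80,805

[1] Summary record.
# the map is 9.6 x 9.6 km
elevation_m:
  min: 660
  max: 1345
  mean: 1035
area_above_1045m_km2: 53.6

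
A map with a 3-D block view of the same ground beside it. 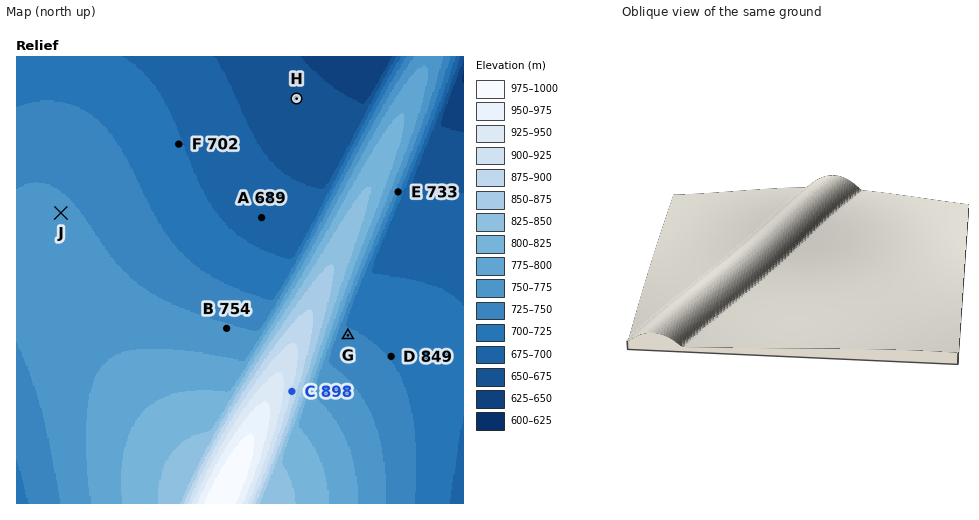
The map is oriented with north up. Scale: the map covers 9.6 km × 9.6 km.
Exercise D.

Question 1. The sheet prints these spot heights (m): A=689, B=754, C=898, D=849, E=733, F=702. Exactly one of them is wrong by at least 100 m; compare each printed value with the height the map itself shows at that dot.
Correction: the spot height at D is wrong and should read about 724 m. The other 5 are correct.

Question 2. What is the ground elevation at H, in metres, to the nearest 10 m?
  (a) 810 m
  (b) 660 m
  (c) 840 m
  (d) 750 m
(b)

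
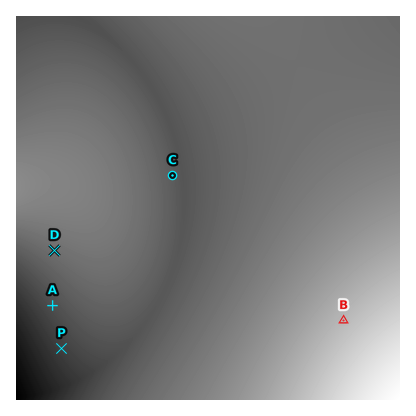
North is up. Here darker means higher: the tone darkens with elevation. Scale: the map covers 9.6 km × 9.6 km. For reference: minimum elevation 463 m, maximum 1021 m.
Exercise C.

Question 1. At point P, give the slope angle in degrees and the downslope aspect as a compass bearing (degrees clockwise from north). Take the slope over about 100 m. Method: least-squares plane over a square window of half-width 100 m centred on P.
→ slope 4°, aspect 55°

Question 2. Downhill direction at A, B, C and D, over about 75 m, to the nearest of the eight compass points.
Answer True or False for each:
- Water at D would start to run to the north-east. True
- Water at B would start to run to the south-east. True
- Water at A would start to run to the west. False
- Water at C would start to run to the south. False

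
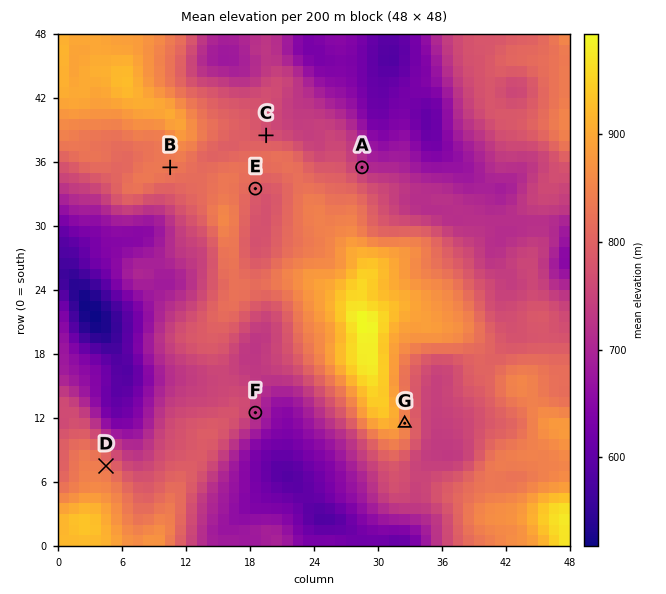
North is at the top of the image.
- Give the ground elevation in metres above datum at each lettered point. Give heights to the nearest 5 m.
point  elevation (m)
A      730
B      835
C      775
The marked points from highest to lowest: G D E F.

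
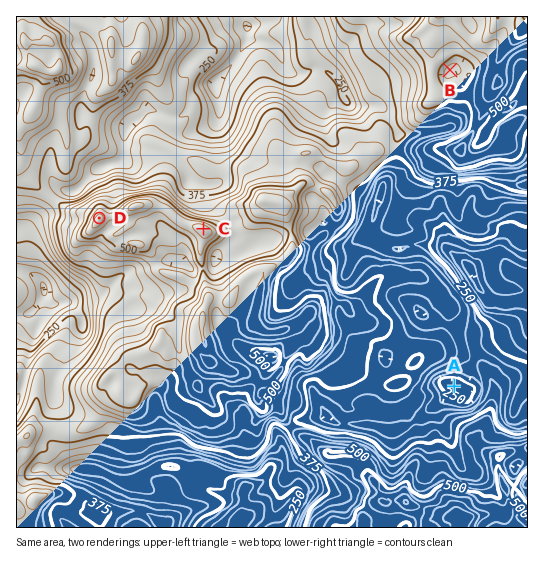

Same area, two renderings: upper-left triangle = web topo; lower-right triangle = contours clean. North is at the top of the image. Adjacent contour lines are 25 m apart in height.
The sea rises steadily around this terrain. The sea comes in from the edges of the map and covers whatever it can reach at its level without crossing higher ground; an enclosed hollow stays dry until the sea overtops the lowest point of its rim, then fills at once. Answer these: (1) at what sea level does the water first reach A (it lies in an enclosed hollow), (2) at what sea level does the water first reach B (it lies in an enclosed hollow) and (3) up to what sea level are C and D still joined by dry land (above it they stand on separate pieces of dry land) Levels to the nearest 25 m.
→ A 300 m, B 500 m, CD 525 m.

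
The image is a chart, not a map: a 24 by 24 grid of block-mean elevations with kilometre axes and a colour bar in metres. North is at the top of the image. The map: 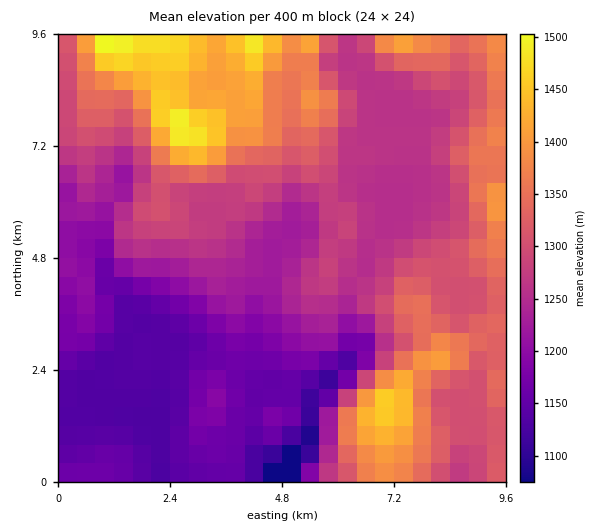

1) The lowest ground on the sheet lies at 1060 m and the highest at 1520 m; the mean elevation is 1270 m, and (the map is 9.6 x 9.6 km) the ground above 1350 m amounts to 19.2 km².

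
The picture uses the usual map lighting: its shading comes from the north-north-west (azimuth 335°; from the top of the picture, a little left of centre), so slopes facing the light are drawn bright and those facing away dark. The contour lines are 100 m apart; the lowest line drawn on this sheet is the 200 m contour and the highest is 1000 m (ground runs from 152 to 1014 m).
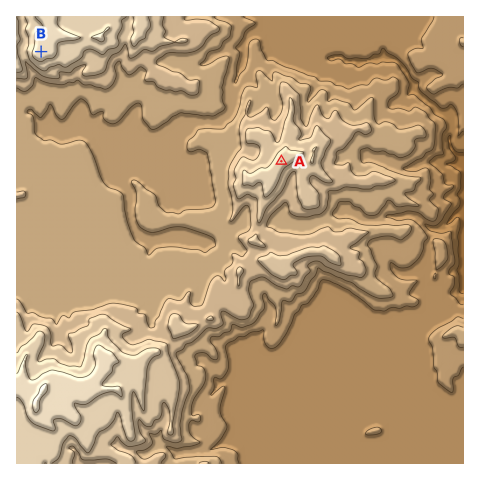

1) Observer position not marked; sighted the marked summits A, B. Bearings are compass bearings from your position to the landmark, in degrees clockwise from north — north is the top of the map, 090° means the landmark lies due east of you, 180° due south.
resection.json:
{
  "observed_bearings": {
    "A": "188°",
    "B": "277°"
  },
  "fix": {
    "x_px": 292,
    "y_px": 82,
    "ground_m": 550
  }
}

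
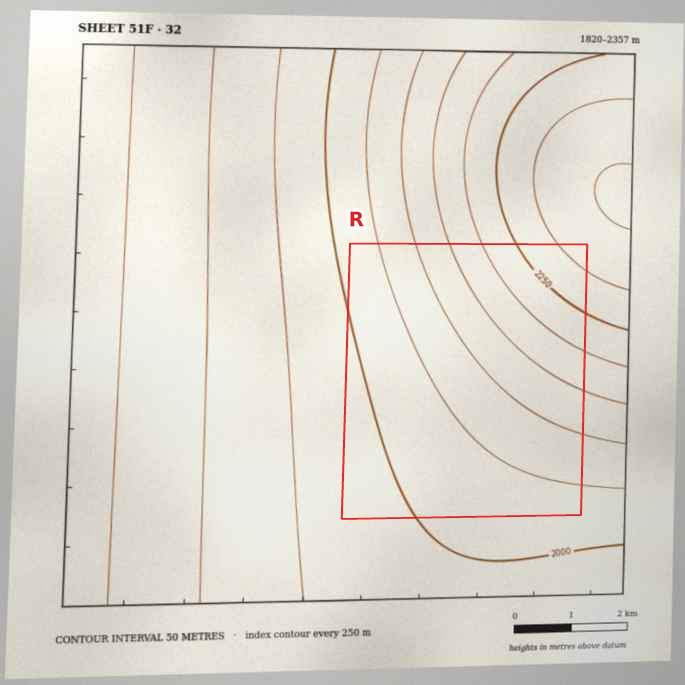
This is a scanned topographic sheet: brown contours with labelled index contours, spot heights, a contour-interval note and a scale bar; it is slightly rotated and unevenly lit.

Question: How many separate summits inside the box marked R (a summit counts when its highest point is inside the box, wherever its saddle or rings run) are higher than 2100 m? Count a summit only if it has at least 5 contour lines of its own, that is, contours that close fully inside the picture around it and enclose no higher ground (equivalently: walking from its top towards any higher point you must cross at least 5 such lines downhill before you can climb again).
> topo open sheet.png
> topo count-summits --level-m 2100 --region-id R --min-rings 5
0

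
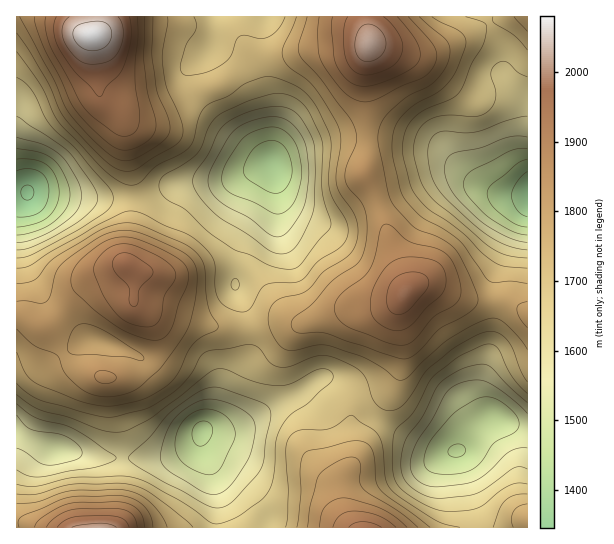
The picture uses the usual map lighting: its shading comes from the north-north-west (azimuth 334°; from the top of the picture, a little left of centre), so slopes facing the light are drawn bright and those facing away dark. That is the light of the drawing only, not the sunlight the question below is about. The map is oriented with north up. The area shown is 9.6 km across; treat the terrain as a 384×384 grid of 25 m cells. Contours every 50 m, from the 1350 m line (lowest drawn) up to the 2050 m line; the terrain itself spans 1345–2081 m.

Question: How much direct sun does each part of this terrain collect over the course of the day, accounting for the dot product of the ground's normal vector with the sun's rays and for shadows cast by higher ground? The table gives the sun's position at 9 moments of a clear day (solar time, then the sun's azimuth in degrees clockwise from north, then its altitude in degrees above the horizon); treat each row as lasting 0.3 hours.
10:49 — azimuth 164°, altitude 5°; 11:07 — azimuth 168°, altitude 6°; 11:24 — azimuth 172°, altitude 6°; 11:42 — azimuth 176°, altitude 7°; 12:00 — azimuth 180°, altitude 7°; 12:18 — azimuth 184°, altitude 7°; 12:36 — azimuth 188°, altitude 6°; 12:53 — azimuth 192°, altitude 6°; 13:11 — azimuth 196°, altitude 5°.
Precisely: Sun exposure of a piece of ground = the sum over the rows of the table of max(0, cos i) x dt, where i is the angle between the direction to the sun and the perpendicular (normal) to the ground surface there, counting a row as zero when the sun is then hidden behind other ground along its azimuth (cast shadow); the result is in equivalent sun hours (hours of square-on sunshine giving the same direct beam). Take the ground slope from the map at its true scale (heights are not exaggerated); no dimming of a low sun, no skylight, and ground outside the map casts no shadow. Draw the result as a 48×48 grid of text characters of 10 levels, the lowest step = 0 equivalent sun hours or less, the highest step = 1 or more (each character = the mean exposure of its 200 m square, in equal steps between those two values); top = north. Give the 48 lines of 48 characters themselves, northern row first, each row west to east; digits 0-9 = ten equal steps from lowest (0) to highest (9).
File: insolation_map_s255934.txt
542100000012222221100010001122100000000000012466
654321112222233443221100000123210000000000023566
666566555443333333222110011233322222100002334456
667777777643223332112222234433345544332234555445
567777777542112221012233456655567776554555544344
667776655532111110012345677776678888877765432234
566665444332111112234556788766778888888765322234
455665433221100123566777788766666666789865322334
445677654322100124678899887666655556788875444444
445688875432211124678999986655554456777665566665
556789986544332234567887776655443344554444566666
777789998766666544455555555543222233311124455677
776666789889987765454422234322111122100013444567
431023567998765555443110013321100111000000122223
310000012321101233320000001222112210000000000013
100000000000000011100000000123444310000000000002
000000000000000000000000000134665310000000000001
000000000000000000000000000024665310000000000000
000000000000000000000000000013454200000000000000
000000000000000000000000000000023210000000000000
000000000000000000000000000000002210000000000000
000000000000000000000000000000001110000000000000
000000000000000000011000000000000100000000000000
000000123332100001223200000000000000000000000000
000112334444443322233310000000000000001221000000
000233444333445542210110000000000111134432100000
000234454332334442100010000000122223456654322210
100134566554333432000011100012323345667776655432
321235678887544333100122222234444566766777777654
543334567899765455433334444567666677666677888776
555432101478875566665555567888888788766678887666
454421000024555556766544578899998888777788765544
444321000001234445565444567777777776678887765544
444443211112345566655455666533344555567888776665
655555555555567888766666654210123344555667767887
876566899887789999887766532100112334555554456799
776554456666789999887765310001111234454444333469
443210000234566665555543100000000024444433210003
100000000012444200123331000000000012344311100000
000000000000220000011211100000000000110000000000
000000000000000000000112221000000000000000000000
000000000000000000000012232000000000000000000000
000000000000000000000001232100100000000000000000
000000000000000000000001233211000000000000000000
000000000000000000000001222210000000000000000000
000000000000000000000012222100000000000000000000
000000000000000000000012322210000000000000000100
200000000001110000000012111221000000000000001233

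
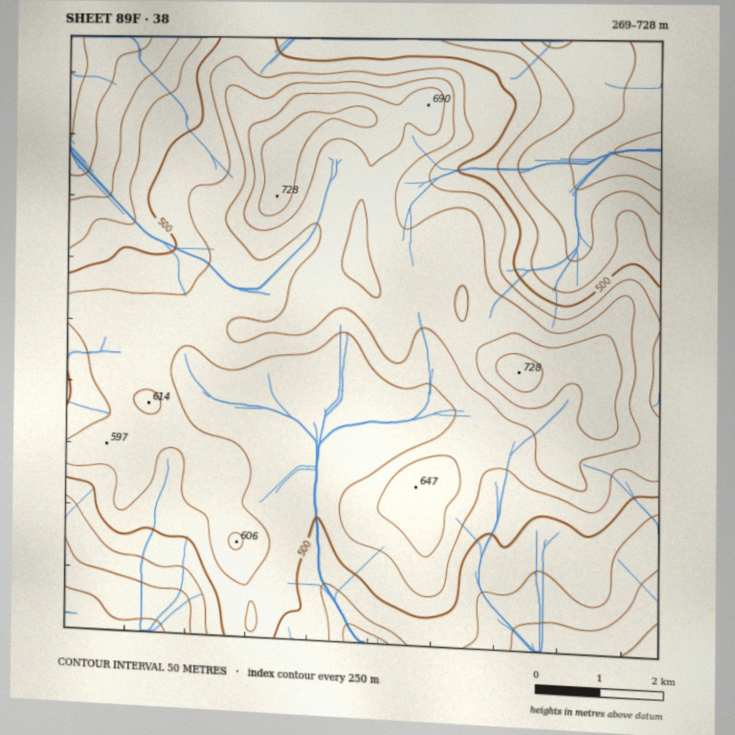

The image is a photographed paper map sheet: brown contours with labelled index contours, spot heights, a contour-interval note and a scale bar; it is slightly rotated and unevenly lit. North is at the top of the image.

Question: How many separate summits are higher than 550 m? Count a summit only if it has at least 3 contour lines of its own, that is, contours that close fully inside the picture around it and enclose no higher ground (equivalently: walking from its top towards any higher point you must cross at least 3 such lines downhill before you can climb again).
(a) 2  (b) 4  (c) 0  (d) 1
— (d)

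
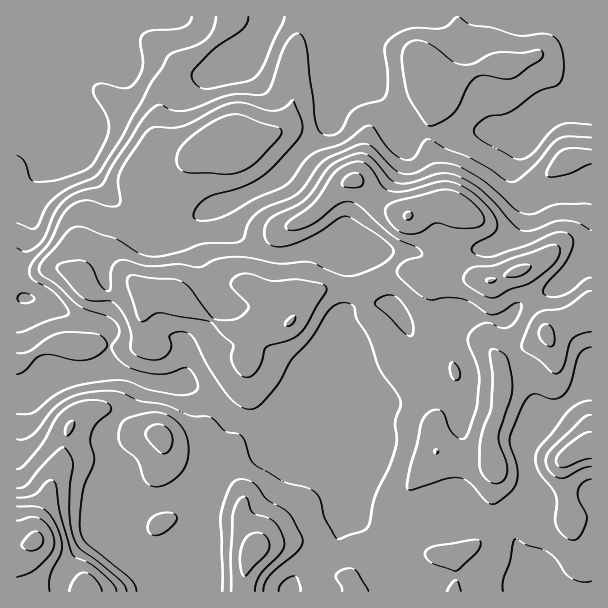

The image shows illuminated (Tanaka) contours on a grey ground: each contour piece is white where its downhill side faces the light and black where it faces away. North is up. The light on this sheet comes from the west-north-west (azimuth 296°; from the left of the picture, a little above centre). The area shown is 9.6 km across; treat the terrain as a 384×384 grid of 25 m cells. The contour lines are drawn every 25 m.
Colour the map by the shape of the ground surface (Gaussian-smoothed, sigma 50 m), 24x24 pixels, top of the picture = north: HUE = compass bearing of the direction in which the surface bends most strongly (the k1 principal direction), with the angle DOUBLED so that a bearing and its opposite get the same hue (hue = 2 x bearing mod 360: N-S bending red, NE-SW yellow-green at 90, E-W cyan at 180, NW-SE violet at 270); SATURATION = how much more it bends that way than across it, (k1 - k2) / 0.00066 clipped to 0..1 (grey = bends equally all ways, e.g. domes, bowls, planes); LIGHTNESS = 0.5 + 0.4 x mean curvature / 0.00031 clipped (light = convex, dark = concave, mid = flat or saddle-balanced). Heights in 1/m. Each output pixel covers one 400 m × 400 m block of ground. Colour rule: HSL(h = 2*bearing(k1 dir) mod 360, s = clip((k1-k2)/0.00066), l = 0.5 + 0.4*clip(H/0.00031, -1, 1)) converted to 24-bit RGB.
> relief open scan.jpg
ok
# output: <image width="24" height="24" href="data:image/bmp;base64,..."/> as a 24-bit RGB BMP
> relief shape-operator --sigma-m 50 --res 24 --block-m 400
<image width="24" height="24" href="data:image/bmp;base64,Qk32BgAAAAAAADYAAAAoAAAAGAAAABgAAAABABgAAAAAAMAGAAATCwAAEwsAAAAAAAAAAAAAubY+G3JbhdfE1vX0zST+fyySf394aGx+Hhxn//HMMjUVKFtFTmithcWKhJx6eWeCfGFogIRcqqdpiIZtY2N3dH1+iGZtl4RY1IWqauGRAPSReAwYZhYymHBRXolbX2mBHSZ1+ObT7LftHo7bHIxbVJdIsnaQj1+Zbmmpk5q+toK8pKVwWmuEfWRse05YiK9unJrj8u/ZKhE4XzRVdFqItZutp4KvQ3CEKj+Fn+WI1ra5gle2cFqoV3yDfmRblnhdWolUeIZYhIdix3l3QUaBiGaesG2/Zsqp2U22/1cpXDB6SFB5aXOHg59qn6lzYkyeLV2d2e6bR55MrVSTjV2IdnR9W2CAtHmRkJlpaYRlc1xku4JBSos3SoWFmcdNslChXyBO9cu3jUiLR2F2YGJ9r3NgjKVOS3dvNpOIw+aOhzx+fVtWiW1zhHyBY3aAVHOT2HSKgohZSURt0HJgduidNg5m/+cTMEwbMEd+3qN0xXSSXEGecVV1noNhrM6QTmiZUJ2HnaFNdFNliXx7gX6AhX2CdHeCTW55vl2q27K/HE7QzfGkWobmEQCN89D754z/KU2A4G+B1rBxLztaX1++scHdyefjWzq0aHeXn2hqY3R6god7g3x/gHx8fHmDZWSBRH2F1ueiKhhf+OWWik8kF11bLII666qfLWNeL9DP+dLulnvuP9/YctO0x1GHoD6amjxeoIdUaodtZ4Jygnp7goB+eX2AZnF9RqGH16l+LSlnzZFG5aJ8KzxbJIcsVdZFY4laFm4gP38Hx40Xw0AnTTcPXksYWy4yoGJNwL90WZB4bYeFcHyBhH5+g3R+f2l3ZatqiDZPT7hXMk6c79WlUy2Kv9Z1F3I/nn6phGB3lJRSSnwvpxUrz8lhRb2YODR3gric08+1lFulV3pUYn19gHp9fW2Df6WJYWafWUWdvkeHMMp32WxceDh53vCmIyxTh1PErZfYoqXYfVbKuRm/tNtamzRQM3qFf65voqxR3zyVv9ZRJXxnbnB/e22Cfq58bkd9lbVvQEiej+GsazSk237i6+eqjCqPQmhDfFYqURgAfGAIKbuz26iHilm/dOXeUZmxnW5ZQoCi99HbLkeuPGxob6VzjGNkcj5ljsBmb2dNk3QYGFQiNt1h22zn35zrXxMlUBIMyPjdXI/iRlvRl73bn77PfVSvnUqig7KfWYy2bcGg7qvuQUvrr2bSdzZrxco9UL7OsiTH69+jvC03G4sABS4Ly9hlAAL609H6l8W0PDqdlvPHTWvBxYC+oUGsfZ+3mrjFozt3jJ5Fo5VScj06PJtYgDXpvvXemSx4DOiwaMH26sz/+Mz/J+/aAGslEEte6lw2uaJ+a4mUlrBCSjkhRmIedqpRmI9ReiU23yAtrK4XPGYUbnNQaTsyPiAGd6YAW6pOr6cxLU0HAFwEMKIt/s3lMxHjRDBtJ8fH3sGrdX+SlkNimVtibZ1kRno/SXxcTGe3mard7cz//7/vIkpPdzKZrdLz293wUTWajtTW0vb5HHHkMFRlr8A/vz2JS3uAFaWJ36un4x7AsVFglpmFnnFwhnBYYnIxGWEOKXQdOk839mmq/3ryXfW8G//lu37t1Mf51/T0uk+oeBp5lj46dIk1iIpIa5VvQnNFJlQXdxuJ5bW/l4aQoXSbqnSfnH+6wIWdJYA+HVtIMaSc6tjz2+7wK16JFy0crNYkvngzjDhONDl5s1Lm2I2xdJddlHl5c2p8aXp0GF1S0G1Pz5ieZ225yZfMc4CdsY2pyom6Io5nBadTNHAq/7JYWiFCZjM8i84rfG83fVhFe3VPFERE5si0q6bmiHh2gHCCfnN4VG5vHXlc4tmaRJeYVlDD5bHmmK/LhXzW5qDKLGZ0K1FK28JwlzOOh29XxJVITYE/f35YmoxbL2VPS6kYgIQ2f253gXZ4f26LeaakN46d1ZFMm7RQH3pLSLNCyGt0fRtU6cRpOz+QQZCLbZVOrCuAmoKHubmkq32qS0pmqZBiXnyAYqBUU3tJf2iFeZCDbpefgJ+OVktuPpY90ZZnd2tEPGYmXGArdj6E9/HDPzV2bmV8a1Jcak99srV/fraEr2q+j1rBl527jW6aYK2Ea1+Sdmmbgp+BY3x0fF1Ud1dmWK2Si6m/0YLQnmlZSXheLV929+vLXDmKbmSDbmSaTIrAytzTgIy5YlWCfIenhpbByqjihn3LaFuSe1uNnox0hFiMgGufeKecV5xfaHRHZkRF24CNaLi3KGRy4cpQm0yMZnKCYppxNY5Nlq8niiwqkIdbapdMaHw8ZnUvsEEvhWVv"/>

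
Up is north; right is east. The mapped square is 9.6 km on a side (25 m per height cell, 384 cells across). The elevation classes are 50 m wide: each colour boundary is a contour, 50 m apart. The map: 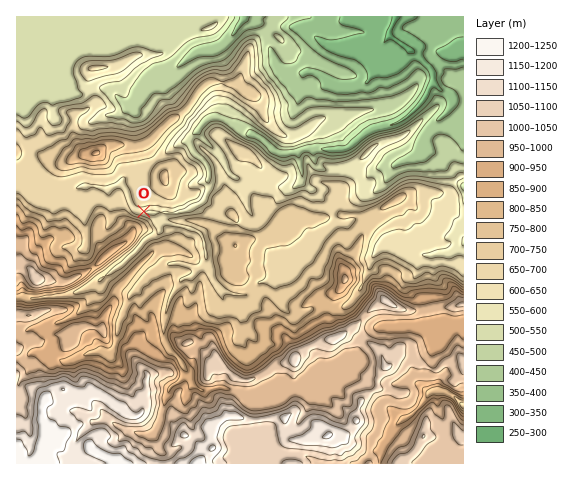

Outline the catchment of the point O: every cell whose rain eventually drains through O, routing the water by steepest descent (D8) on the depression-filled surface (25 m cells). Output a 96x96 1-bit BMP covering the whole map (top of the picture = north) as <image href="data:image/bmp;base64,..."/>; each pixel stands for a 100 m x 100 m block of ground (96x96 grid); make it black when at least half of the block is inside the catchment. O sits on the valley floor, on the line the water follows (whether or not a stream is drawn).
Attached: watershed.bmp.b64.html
<image width="96" height="96" href="data:image/bmp;base64,Qk2+BAAAAAAAAD4AAAAoAAAAYAAAAGAAAAABAAEAAAAAAIAEAAATCwAAEwsAAAIAAAAAAAAA////AAAAAAAAAAAAAAAAAAAAAAAAAAAAAAAAAAAAAAAAAAAAAAAAAAAAAAAAAAAAAAAAAAAAAAAAAAAAAAAAAAAAAAAAAAAAAAAAAAAAAAAAAAAAAAAAAAAAAAAAAAAAAAAAAAAAAAAAAAAAAAAAAAAAAAAAAAAAAAAAAAAAAAAAAAAAAAAAAAAAAAAAAAAAAAAAAAAAAAAAAAAAAAAAAAAAAAAAAAAAAAAAAAAAAAAAAAAAAAAAAAAAAAAAAAAAAAAAAAAAAAAAAAAAAAAAAAAAAAAAAAAAAAAAAAAAAAAAAAAAAAAAAAAAAAAAAAAAAAAAAAAAAAAAAAAAAAAAAAAAAAAAAAAAAAAAAAAAAAAAAAAAAAAAAAAAAAAAAAAAAAAAAAAAAAAAAAAAAAAAAAAAAAAAAAAAAAAAAAAAAAAAAAAAAAAAAAAAAAAAAAAAAAAAAAAAAAAAAAAAAAAAAAAAAAAAAAAAAAAAAAAAAAAAAAAAAAAAAAAAAAAAAAAAAAAAAAAAAAAAAAAAAAAAAAAAAAAAAAAAAAAAAAAAAAAAAAAAAAAAAAAAAAAAAAAAAAAAAAAAAAAAAAAAAAAAAAAAAAAAAAAAAAAAAAAAAAAAAAAAAAAAAAAAAAAH8AAAAAAAAAAAAAAP/AAAAAAAAAAAAAAf/wAAAAAAAAAAAAA//4AAAAAAAAAAAAD//8AAAAAAAAAAAAD//+AAAAAAAAAAAAD///AAAAAAAAAAAAD///wAAAAAAAAAAAD///4AAAAAAAAAAAD///+AAAAAAAAAAAD///+AAAAAAAAAAAD///+AAAAAAAAAAAD////AAAAAAAAAAAD////gAAAAAAAAAAD////gAAAAAAAAAAD////gAAAAAAAAAAD////gAAAAAAAAAAD////gAAAAAAAAAAD////gAAAAAAAAAAD////wAAAAAAAAAAD////8AAAAAAAAAAD////+AAAAAAAAAAD/////AAAAAAAAAAD/////AAAAAAAAAAD////+AAAAAAAAAAD////8AAAAAAAAAAD+B//4AAAAAAAAAAD4AH/wAAAAAAAAAAAAAD/wAAAAAAAAAAAAAAQAAAAAAAAAAAAAAAAAAAAAAAAAAAAAAAAAAAAAAAAAAAAAAAAAAAAAAAAAAAAAAAAAAAAAAAAAAAAAAAAAAAAAAAAAAAAAAAAAAAAAAAAAAAAAAAAAAAAAAAAAAAAAAAAAAAAAAAAAAAAAAAAAAAAAAAAAAAAAAAAAAAAAAAAAAAAAAAAAAAAAAAAAAAAAAAAAAAAAAAAAAAAAAAAAAAAAAAAAAAAAAAAAAAAAAAAAAAAAAAAAAAAAAAAAAAAAAAAAAAAAAAAAAAAAAAAAAAAAAAAAAAAAAAAAAAAAAAAAAAAAAAAAAAAAAAAAAAAAAAAAAAAAAAAAAAAAAAAAAAAAAAAAAAAAAAAAAAAAAAAAAAAAAAAAAAAAAAAAAAAAAAAAAAAAAAAAAAAAAAAAAAAAAAAAAAAAAAAAAAAAAAAAAAAAAAAAAAAAAAAAAAA="/>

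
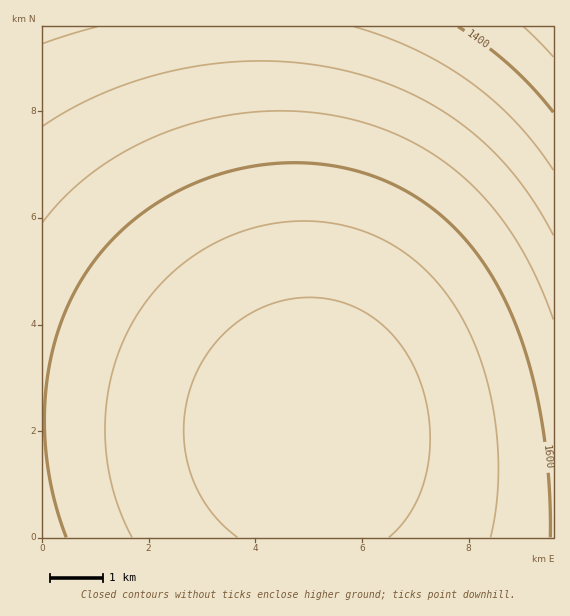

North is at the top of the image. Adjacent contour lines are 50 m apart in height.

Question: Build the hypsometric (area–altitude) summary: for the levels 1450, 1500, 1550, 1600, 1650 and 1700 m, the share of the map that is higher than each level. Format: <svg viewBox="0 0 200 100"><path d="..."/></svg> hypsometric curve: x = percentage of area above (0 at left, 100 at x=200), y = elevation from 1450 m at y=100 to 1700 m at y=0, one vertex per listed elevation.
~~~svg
<svg viewBox="0 0 200 100"><path d="M191 100l-19-20-23-20-28-20-41-20-43-20"/></svg>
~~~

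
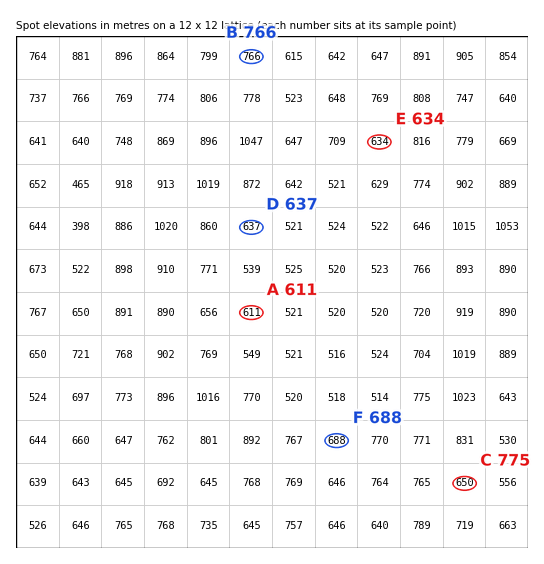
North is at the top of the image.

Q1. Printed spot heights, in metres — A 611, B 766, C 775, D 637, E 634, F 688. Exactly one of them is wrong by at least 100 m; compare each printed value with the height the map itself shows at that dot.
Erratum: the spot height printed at C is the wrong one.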